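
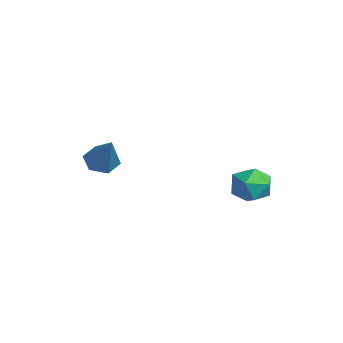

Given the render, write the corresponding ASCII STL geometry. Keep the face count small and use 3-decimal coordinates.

solid 
facet normal -0.259 0.913 -0.315
outer loop
vertex 3.271 2.78 -2.84
vertex 2.377 2.56 -2.744
vertex 2.84 2.935 -2.036
endloop
endfacet
facet normal 0.371 0.928 0.020
outer loop
vertex 3.271 2.78 -2.84
vertex 2.84 2.935 -2.036
vertex 3.699 2.592 -2.042
endloop
endfacet
facet normal 0.814 0.484 -0.322
outer loop
vertex 3.271 2.78 -2.84
vertex 3.699 2.592 -2.042
vertex 3.767 2.004 -2.753
endloop
endfacet
facet normal 0.457 0.195 -0.868
outer loop
vertex 3.271 2.78 -2.84
vertex 3.767 2.004 -2.753
vertex 2.95 1.985 -3.188
endloop
endfacet
facet normal -0.206 0.461 -0.863
outer loop
vertex 3.271 2.78 -2.84
vertex 2.95 1.985 -3.188
vertex 2.377 2.56 -2.744
endloop
endfacet
facet normal 0.276 0.678 0.681
outer loop
vertex 3.699 2.592 -2.042
vertex 2.84 2.935 -2.036
vertex 3.07 2.255 -1.452
endloop
endfacet
facet normal -0.743 0.654 0.140
outer loop
vertex 2.84 2.935 -2.036
vertex 2.377 2.56 -2.744
vertex 2.253 2.236 -1.887
endloop
endfacet
facet normal -0.659 -0.079 -0.748
outer loop
vertex 2.377 2.56 -2.744
vertex 2.95 1.985 -3.188
vertex 2.321 1.648 -2.598
endloop
endfacet
facet normal 0.414 -0.509 -0.755
outer loop
vertex 2.95 1.985 -3.188
vertex 3.767 2.004 -2.753
vertex 3.18 1.305 -2.604
endloop
endfacet
facet normal 0.991 -0.040 0.128
outer loop
vertex 3.767 2.004 -2.753
vertex 3.699 2.592 -2.042
vertex 3.643 1.68 -1.896
endloop
endfacet
facet normal -0.457 -0.195 0.868
outer loop
vertex 2.749 1.46 -1.8
vertex 3.07 2.255 -1.452
vertex 2.253 2.236 -1.887
endloop
endfacet
facet normal -0.814 -0.484 0.322
outer loop
vertex 2.749 1.46 -1.8
vertex 2.253 2.236 -1.887
vertex 2.321 1.648 -2.598
endloop
endfacet
facet normal -0.371 -0.928 -0.020
outer loop
vertex 2.749 1.46 -1.8
vertex 2.321 1.648 -2.598
vertex 3.18 1.305 -2.604
endloop
endfacet
facet normal 0.259 -0.913 0.315
outer loop
vertex 2.749 1.46 -1.8
vertex 3.18 1.305 -2.604
vertex 3.643 1.68 -1.896
endloop
endfacet
facet normal 0.206 -0.461 0.863
outer loop
vertex 2.749 1.46 -1.8
vertex 3.643 1.68 -1.896
vertex 3.07 2.255 -1.452
endloop
endfacet
facet normal -0.414 0.509 0.755
outer loop
vertex 2.253 2.236 -1.887
vertex 3.07 2.255 -1.452
vertex 2.84 2.935 -2.036
endloop
endfacet
facet normal -0.991 0.040 -0.128
outer loop
vertex 2.321 1.648 -2.598
vertex 2.253 2.236 -1.887
vertex 2.377 2.56 -2.744
endloop
endfacet
facet normal -0.276 -0.678 -0.681
outer loop
vertex 3.18 1.305 -2.604
vertex 2.321 1.648 -2.598
vertex 2.95 1.985 -3.188
endloop
endfacet
facet normal 0.743 -0.654 -0.140
outer loop
vertex 3.643 1.68 -1.896
vertex 3.18 1.305 -2.604
vertex 3.767 2.004 -2.753
endloop
endfacet
facet normal 0.659 0.079 0.748
outer loop
vertex 3.07 2.255 -1.452
vertex 3.643 1.68 -1.896
vertex 3.699 2.592 -2.042
endloop
endfacet
facet normal -0.655 -0.055 -0.754
outer loop
vertex -1.536 -2.338 -3.211
vertex -2.112 -2.466 -2.701
vertex -1.932 -1.737 -2.911
endloop
endfacet
facet normal 0.738 0.620 -0.267
outer loop
vertex -1.536 -2.338 -3.211
vertex -1.932 -1.737 -2.911
vertex -0.788 -2.354 -1.179
endloop
endfacet
facet normal -0.655 -0.055 -0.754
outer loop
vertex -1.932 -1.737 -2.911
vertex -2.112 -2.466 -2.701
vertex -2.508 -1.865 -2.401
endloop
endfacet
facet normal 0.056 0.952 0.302
outer loop
vertex -1.932 -1.737 -2.911
vertex -2.508 -1.865 -2.401
vertex -0.788 -2.354 -1.179
endloop
endfacet
facet normal -0.655 -0.055 -0.754
outer loop
vertex -2.508 -1.865 -2.401
vertex -2.112 -2.466 -2.701
vertex -2.688 -2.595 -2.191
endloop
endfacet
facet normal -0.475 0.349 0.808
outer loop
vertex -2.508 -1.865 -2.401
vertex -2.688 -2.595 -2.191
vertex -0.788 -2.354 -1.179
endloop
endfacet
facet normal -0.655 -0.056 -0.754
outer loop
vertex -2.688 -2.595 -2.191
vertex -2.112 -2.466 -2.701
vertex -2.291 -3.196 -2.491
endloop
endfacet
facet normal -0.322 -0.585 0.745
outer loop
vertex -2.688 -2.595 -2.191
vertex -2.291 -3.196 -2.491
vertex -0.788 -2.354 -1.179
endloop
endfacet
facet normal -0.655 -0.056 -0.754
outer loop
vertex -2.291 -3.196 -2.491
vertex -2.112 -2.466 -2.701
vertex -1.715 -3.067 -3.001
endloop
endfacet
facet normal 0.360 -0.916 0.175
outer loop
vertex -2.291 -3.196 -2.491
vertex -1.715 -3.067 -3.001
vertex -0.788 -2.354 -1.179
endloop
endfacet
facet normal -0.655 -0.056 -0.754
outer loop
vertex -1.715 -3.067 -3.001
vertex -2.112 -2.466 -2.701
vertex -1.536 -2.338 -3.211
endloop
endfacet
facet normal 0.890 -0.314 -0.330
outer loop
vertex -1.715 -3.067 -3.001
vertex -1.536 -2.338 -3.211
vertex -0.788 -2.354 -1.179
endloop
endfacet

endsolid


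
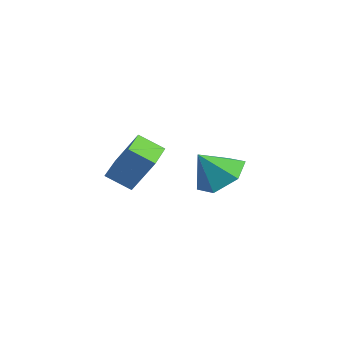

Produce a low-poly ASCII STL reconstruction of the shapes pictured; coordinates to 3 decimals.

solid 
facet normal 0.247 0.544 -0.802
outer loop
vertex 2.267 2.995 -1.509
vertex 1.226 2.989 -1.834
vertex 1.59 3.784 -1.183
endloop
endfacet
facet normal 0.485 0.055 0.873
outer loop
vertex 2.267 2.995 -1.509
vertex 1.59 3.784 -1.183
vertex 0.874 2.211 -0.686
endloop
endfacet
facet normal 0.247 0.544 -0.802
outer loop
vertex 1.59 3.784 -1.183
vertex 1.226 2.989 -1.834
vertex 0.549 3.778 -1.507
endloop
endfacet
facet normal -0.274 0.401 0.874
outer loop
vertex 1.59 3.784 -1.183
vertex 0.549 3.778 -1.507
vertex 0.874 2.211 -0.686
endloop
endfacet
facet normal 0.246 0.544 -0.802
outer loop
vertex 0.549 3.778 -1.507
vertex 1.226 2.989 -1.834
vertex 0.186 2.982 -2.158
endloop
endfacet
facet normal -0.895 0.046 0.443
outer loop
vertex 0.549 3.778 -1.507
vertex 0.186 2.982 -2.158
vertex 0.874 2.211 -0.686
endloop
endfacet
facet normal 0.246 0.543 -0.803
outer loop
vertex 0.186 2.982 -2.158
vertex 1.226 2.989 -1.834
vertex 0.863 2.193 -2.484
endloop
endfacet
facet normal -0.757 -0.654 0.011
outer loop
vertex 0.186 2.982 -2.158
vertex 0.863 2.193 -2.484
vertex 0.874 2.211 -0.686
endloop
endfacet
facet normal 0.246 0.543 -0.803
outer loop
vertex 0.863 2.193 -2.484
vertex 1.226 2.989 -1.834
vertex 1.904 2.2 -2.16
endloop
endfacet
facet normal 0.004 -1.000 0.010
outer loop
vertex 0.863 2.193 -2.484
vertex 1.904 2.2 -2.16
vertex 0.874 2.211 -0.686
endloop
endfacet
facet normal 0.247 0.544 -0.802
outer loop
vertex 1.904 2.2 -2.16
vertex 1.226 2.989 -1.834
vertex 2.267 2.995 -1.509
endloop
endfacet
facet normal 0.624 -0.646 0.441
outer loop
vertex 1.904 2.2 -2.16
vertex 2.267 2.995 -1.509
vertex 0.874 2.211 -0.686
endloop
endfacet
facet normal -0.373 -0.348 -0.860
outer loop
vertex 1.58 -2.047 -0.111
vertex 0.663 -1.07 -0.109
vertex 2.269 -1.399 -0.672
endloop
endfacet
facet normal 0.685 -0.729 -0.001
outer loop
vertex 2.877 -0.83 0.729
vertex 1.58 -2.047 -0.111
vertex 2.269 -1.399 -0.672
endloop
endfacet
facet normal -0.373 -0.349 -0.860
outer loop
vertex 2.269 -1.399 -0.672
vertex 0.663 -1.07 -0.109
vertex 1.352 -0.422 -0.671
endloop
endfacet
facet normal 0.627 0.589 -0.511
outer loop
vertex 1.352 -0.422 -0.671
vertex 2.877 -0.83 0.729
vertex 2.269 -1.399 -0.672
endloop
endfacet
facet normal -0.626 -0.589 0.511
outer loop
vertex 1.58 -2.047 -0.111
vertex 1.271 -0.501 1.292
vertex 0.663 -1.07 -0.109
endloop
endfacet
facet normal 0.685 -0.729 -0.001
outer loop
vertex 2.188 -1.478 1.291
vertex 1.58 -2.047 -0.111
vertex 2.877 -0.83 0.729
endloop
endfacet
facet normal -0.627 -0.589 0.511
outer loop
vertex 2.188 -1.478 1.291
vertex 1.271 -0.501 1.292
vertex 1.58 -2.047 -0.111
endloop
endfacet
facet normal -0.685 0.729 0.001
outer loop
vertex 0.663 -1.07 -0.109
vertex 1.271 -0.501 1.292
vertex 1.352 -0.422 -0.671
endloop
endfacet
facet normal 0.626 0.589 -0.511
outer loop
vertex 1.96 0.147 0.731
vertex 2.877 -0.83 0.729
vertex 1.352 -0.422 -0.671
endloop
endfacet
facet normal -0.685 0.729 0.001
outer loop
vertex 1.352 -0.422 -0.671
vertex 1.271 -0.501 1.292
vertex 1.96 0.147 0.731
endloop
endfacet
facet normal 0.373 0.349 0.860
outer loop
vertex 1.96 0.147 0.731
vertex 2.188 -1.478 1.291
vertex 2.877 -0.83 0.729
endloop
endfacet
facet normal 0.372 0.349 0.860
outer loop
vertex 1.271 -0.501 1.292
vertex 2.188 -1.478 1.291
vertex 1.96 0.147 0.731
endloop
endfacet

endsolid


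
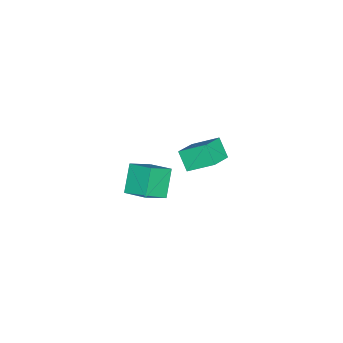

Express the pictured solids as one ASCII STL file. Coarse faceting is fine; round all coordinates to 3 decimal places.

solid 
facet normal -0.678 -0.097 0.728
outer loop
vertex -0.806 -3.93 -2.465
vertex -0.308 -2.306 -1.785
vertex -2.123 -3.062 -3.576
endloop
endfacet
facet normal -0.272 -0.888 -0.371
outer loop
vertex -0.672 -2.854 -5.135
vertex -0.806 -3.93 -2.465
vertex -2.123 -3.062 -3.576
endloop
endfacet
facet normal -0.678 -0.097 0.728
outer loop
vertex -2.123 -3.062 -3.576
vertex -0.308 -2.306 -1.785
vertex -1.626 -1.437 -2.896
endloop
endfacet
facet normal -0.683 0.450 -0.576
outer loop
vertex -1.626 -1.437 -2.896
vertex -0.672 -2.854 -5.135
vertex -2.123 -3.062 -3.576
endloop
endfacet
facet normal 0.683 -0.450 0.575
outer loop
vertex -0.806 -3.93 -2.465
vertex 1.143 -2.098 -3.344
vertex -0.308 -2.306 -1.785
endloop
endfacet
facet normal -0.272 -0.888 -0.371
outer loop
vertex 0.646 -3.723 -4.024
vertex -0.806 -3.93 -2.465
vertex -0.672 -2.854 -5.135
endloop
endfacet
facet normal 0.683 -0.450 0.576
outer loop
vertex 0.646 -3.723 -4.024
vertex 1.143 -2.098 -3.344
vertex -0.806 -3.93 -2.465
endloop
endfacet
facet normal 0.272 0.888 0.372
outer loop
vertex -0.308 -2.306 -1.785
vertex 1.143 -2.098 -3.344
vertex -1.626 -1.437 -2.896
endloop
endfacet
facet normal -0.682 0.450 -0.576
outer loop
vertex -0.174 -1.23 -4.455
vertex -0.672 -2.854 -5.135
vertex -1.626 -1.437 -2.896
endloop
endfacet
facet normal 0.272 0.888 0.371
outer loop
vertex -1.626 -1.437 -2.896
vertex 1.143 -2.098 -3.344
vertex -0.174 -1.23 -4.455
endloop
endfacet
facet normal 0.678 0.097 -0.729
outer loop
vertex -0.174 -1.23 -4.455
vertex 0.646 -3.723 -4.024
vertex -0.672 -2.854 -5.135
endloop
endfacet
facet normal 0.678 0.097 -0.728
outer loop
vertex 1.143 -2.098 -3.344
vertex 0.646 -3.723 -4.024
vertex -0.174 -1.23 -4.455
endloop
endfacet
facet normal -0.435 -0.540 0.721
outer loop
vertex 2.226 2.203 5.038
vertex 0.707 2.478 4.328
vertex 2.443 0.559 3.937
endloop
endfacet
facet normal 0.894 -0.162 0.418
outer loop
vertex 3.073 1.342 2.892
vertex 2.226 2.203 5.038
vertex 2.443 0.559 3.937
endloop
endfacet
facet normal -0.434 -0.540 0.721
outer loop
vertex 2.443 0.559 3.937
vertex 0.707 2.478 4.328
vertex 0.923 0.834 3.227
endloop
endfacet
facet normal 0.109 -0.826 -0.553
outer loop
vertex 0.923 0.834 3.227
vertex 3.073 1.342 2.892
vertex 2.443 0.559 3.937
endloop
endfacet
facet normal -0.109 0.826 0.553
outer loop
vertex 2.226 2.203 5.038
vertex 1.337 3.261 3.283
vertex 0.707 2.478 4.328
endloop
endfacet
facet normal 0.894 -0.162 0.418
outer loop
vertex 2.857 2.986 3.993
vertex 2.226 2.203 5.038
vertex 3.073 1.342 2.892
endloop
endfacet
facet normal -0.109 0.826 0.553
outer loop
vertex 2.857 2.986 3.993
vertex 1.337 3.261 3.283
vertex 2.226 2.203 5.038
endloop
endfacet
facet normal -0.894 0.162 -0.418
outer loop
vertex 0.707 2.478 4.328
vertex 1.337 3.261 3.283
vertex 0.923 0.834 3.227
endloop
endfacet
facet normal 0.109 -0.826 -0.553
outer loop
vertex 1.554 1.617 2.182
vertex 3.073 1.342 2.892
vertex 0.923 0.834 3.227
endloop
endfacet
facet normal -0.894 0.162 -0.418
outer loop
vertex 0.923 0.834 3.227
vertex 1.337 3.261 3.283
vertex 1.554 1.617 2.182
endloop
endfacet
facet normal 0.435 0.540 -0.721
outer loop
vertex 1.554 1.617 2.182
vertex 2.857 2.986 3.993
vertex 3.073 1.342 2.892
endloop
endfacet
facet normal 0.434 0.540 -0.721
outer loop
vertex 1.337 3.261 3.283
vertex 2.857 2.986 3.993
vertex 1.554 1.617 2.182
endloop
endfacet

endsolid


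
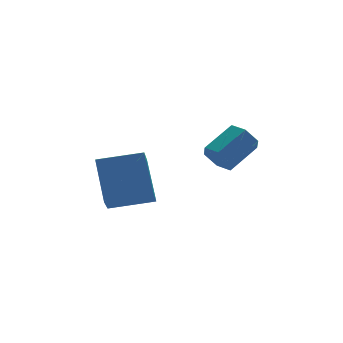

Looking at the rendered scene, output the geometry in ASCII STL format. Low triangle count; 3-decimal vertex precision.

solid 
facet normal -0.949 0.267 -0.167
outer loop
vertex -2.34 -1.415 0.952
vertex -2.227 -0.032 2.515
vertex -1.878 -0.371 -0.006
endloop
endfacet
facet normal -0.055 -0.662 -0.748
outer loop
vertex -0.113 -0.868 0.305
vertex -2.34 -1.415 0.952
vertex -1.878 -0.371 -0.006
endloop
endfacet
facet normal -0.949 0.267 -0.167
outer loop
vertex -1.878 -0.371 -0.006
vertex -2.227 -0.032 2.515
vertex -1.765 1.012 1.557
endloop
endfacet
facet normal 0.310 0.701 -0.642
outer loop
vertex -1.765 1.012 1.557
vertex -0.113 -0.868 0.305
vertex -1.878 -0.371 -0.006
endloop
endfacet
facet normal -0.310 -0.701 0.642
outer loop
vertex -2.34 -1.415 0.952
vertex -0.462 -0.529 2.826
vertex -2.227 -0.032 2.515
endloop
endfacet
facet normal -0.055 -0.662 -0.748
outer loop
vertex -0.575 -1.912 1.263
vertex -2.34 -1.415 0.952
vertex -0.113 -0.868 0.305
endloop
endfacet
facet normal -0.310 -0.701 0.642
outer loop
vertex -0.575 -1.912 1.263
vertex -0.462 -0.529 2.826
vertex -2.34 -1.415 0.952
endloop
endfacet
facet normal 0.055 0.662 0.748
outer loop
vertex -2.227 -0.032 2.515
vertex -0.462 -0.529 2.826
vertex -1.765 1.012 1.557
endloop
endfacet
facet normal 0.310 0.701 -0.642
outer loop
vertex 0.0 0.515 1.868
vertex -0.113 -0.868 0.305
vertex -1.765 1.012 1.557
endloop
endfacet
facet normal 0.055 0.662 0.748
outer loop
vertex -1.765 1.012 1.557
vertex -0.462 -0.529 2.826
vertex 0.0 0.515 1.868
endloop
endfacet
facet normal 0.949 -0.267 0.167
outer loop
vertex 0.0 0.515 1.868
vertex -0.575 -1.912 1.263
vertex -0.113 -0.868 0.305
endloop
endfacet
facet normal 0.949 -0.267 0.167
outer loop
vertex -0.462 -0.529 2.826
vertex -0.575 -1.912 1.263
vertex 0.0 0.515 1.868
endloop
endfacet
facet normal -0.815 -0.344 -0.467
outer loop
vertex 2.706 -1.314 1.693
vertex 2.278 -1.065 2.257
vertex 2.425 -0.619 1.672
endloop
endfacet
facet normal 0.442 0.152 -0.884
outer loop
vertex 2.706 -1.314 1.693
vertex 2.425 -0.619 1.672
vertex 4.01 -0.764 2.44
endloop
endfacet
facet normal 0.442 0.151 -0.884
outer loop
vertex 4.01 -0.764 2.44
vertex 2.425 -0.619 1.672
vertex 3.729 -0.069 2.418
endloop
endfacet
facet normal 0.815 0.344 0.467
outer loop
vertex 4.01 -0.764 2.44
vertex 3.729 -0.069 2.418
vertex 3.582 -0.515 3.003
endloop
endfacet
facet normal -0.815 -0.344 -0.467
outer loop
vertex 2.425 -0.619 1.672
vertex 2.278 -1.065 2.257
vertex 1.997 -0.37 2.235
endloop
endfacet
facet normal -0.103 0.878 -0.467
outer loop
vertex 2.425 -0.619 1.672
vertex 1.997 -0.37 2.235
vertex 3.729 -0.069 2.418
endloop
endfacet
facet normal -0.103 0.879 -0.466
outer loop
vertex 3.729 -0.069 2.418
vertex 1.997 -0.37 2.235
vertex 3.301 0.18 2.982
endloop
endfacet
facet normal 0.815 0.344 0.467
outer loop
vertex 3.729 -0.069 2.418
vertex 3.301 0.18 2.982
vertex 3.582 -0.515 3.003
endloop
endfacet
facet normal -0.815 -0.344 -0.467
outer loop
vertex 1.997 -0.37 2.235
vertex 2.278 -1.065 2.257
vertex 1.85 -0.816 2.82
endloop
endfacet
facet normal -0.546 0.727 0.417
outer loop
vertex 1.997 -0.37 2.235
vertex 1.85 -0.816 2.82
vertex 3.301 0.18 2.982
endloop
endfacet
facet normal -0.546 0.727 0.417
outer loop
vertex 3.301 0.18 2.982
vertex 1.85 -0.816 2.82
vertex 3.154 -0.266 3.567
endloop
endfacet
facet normal 0.815 0.344 0.467
outer loop
vertex 3.301 0.18 2.982
vertex 3.154 -0.266 3.567
vertex 3.582 -0.515 3.003
endloop
endfacet
facet normal -0.815 -0.344 -0.467
outer loop
vertex 1.85 -0.816 2.82
vertex 2.278 -1.065 2.257
vertex 2.131 -1.511 2.842
endloop
endfacet
facet normal -0.443 -0.151 0.884
outer loop
vertex 1.85 -0.816 2.82
vertex 2.131 -1.511 2.842
vertex 3.154 -0.266 3.567
endloop
endfacet
facet normal -0.442 -0.152 0.884
outer loop
vertex 3.154 -0.266 3.567
vertex 2.131 -1.511 2.842
vertex 3.435 -0.961 3.588
endloop
endfacet
facet normal 0.815 0.344 0.467
outer loop
vertex 3.154 -0.266 3.567
vertex 3.435 -0.961 3.588
vertex 3.582 -0.515 3.003
endloop
endfacet
facet normal -0.815 -0.344 -0.467
outer loop
vertex 2.131 -1.511 2.842
vertex 2.278 -1.065 2.257
vertex 2.559 -1.76 2.278
endloop
endfacet
facet normal 0.104 -0.878 0.466
outer loop
vertex 2.131 -1.511 2.842
vertex 2.559 -1.76 2.278
vertex 3.435 -0.961 3.588
endloop
endfacet
facet normal 0.103 -0.878 0.467
outer loop
vertex 3.435 -0.961 3.588
vertex 2.559 -1.76 2.278
vertex 3.863 -1.21 3.025
endloop
endfacet
facet normal 0.815 0.344 0.467
outer loop
vertex 3.435 -0.961 3.588
vertex 3.863 -1.21 3.025
vertex 3.582 -0.515 3.003
endloop
endfacet
facet normal -0.815 -0.344 -0.467
outer loop
vertex 2.559 -1.76 2.278
vertex 2.278 -1.065 2.257
vertex 2.706 -1.314 1.693
endloop
endfacet
facet normal 0.546 -0.727 -0.417
outer loop
vertex 2.559 -1.76 2.278
vertex 2.706 -1.314 1.693
vertex 3.863 -1.21 3.025
endloop
endfacet
facet normal 0.546 -0.727 -0.417
outer loop
vertex 3.863 -1.21 3.025
vertex 2.706 -1.314 1.693
vertex 4.01 -0.764 2.44
endloop
endfacet
facet normal 0.815 0.344 0.467
outer loop
vertex 3.863 -1.21 3.025
vertex 4.01 -0.764 2.44
vertex 3.582 -0.515 3.003
endloop
endfacet

endsolid


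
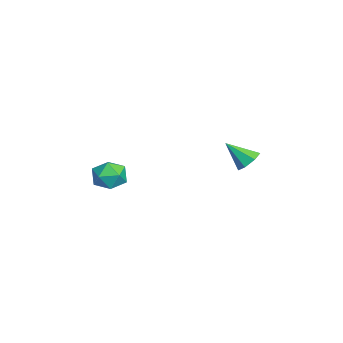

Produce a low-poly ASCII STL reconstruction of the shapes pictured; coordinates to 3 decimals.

solid 
facet normal 0.221 0.694 -0.685
outer loop
vertex 2.252 3.985 0.449
vertex 1.577 3.748 -0.009
vertex 1.622 4.337 0.602
endloop
endfacet
facet normal 0.345 0.221 0.912
outer loop
vertex 2.252 3.985 0.449
vertex 1.622 4.337 0.602
vertex 1.183 2.512 1.209
endloop
endfacet
facet normal 0.222 0.694 -0.685
outer loop
vertex 1.622 4.337 0.602
vertex 1.577 3.748 -0.009
vertex 0.958 4.245 0.294
endloop
endfacet
facet normal -0.432 0.377 0.819
outer loop
vertex 1.622 4.337 0.602
vertex 0.958 4.245 0.294
vertex 1.183 2.512 1.209
endloop
endfacet
facet normal 0.222 0.694 -0.685
outer loop
vertex 0.958 4.245 0.294
vertex 1.577 3.748 -0.009
vertex 0.76 3.779 -0.242
endloop
endfacet
facet normal -0.949 0.042 0.314
outer loop
vertex 0.958 4.245 0.294
vertex 0.76 3.779 -0.242
vertex 1.183 2.512 1.209
endloop
endfacet
facet normal 0.222 0.694 -0.685
outer loop
vertex 0.76 3.779 -0.242
vertex 1.577 3.748 -0.009
vertex 1.177 3.29 -0.603
endloop
endfacet
facet normal -0.817 -0.531 -0.225
outer loop
vertex 0.76 3.779 -0.242
vertex 1.177 3.29 -0.603
vertex 1.183 2.512 1.209
endloop
endfacet
facet normal 0.221 0.695 -0.684
outer loop
vertex 1.177 3.29 -0.603
vertex 1.577 3.748 -0.009
vertex 1.896 3.146 -0.517
endloop
endfacet
facet normal -0.136 -0.911 -0.391
outer loop
vertex 1.177 3.29 -0.603
vertex 1.896 3.146 -0.517
vertex 1.183 2.512 1.209
endloop
endfacet
facet normal 0.221 0.695 -0.684
outer loop
vertex 1.896 3.146 -0.517
vertex 1.577 3.748 -0.009
vertex 2.374 3.455 -0.049
endloop
endfacet
facet normal 0.581 -0.812 -0.058
outer loop
vertex 1.896 3.146 -0.517
vertex 2.374 3.455 -0.049
vertex 1.183 2.512 1.209
endloop
endfacet
facet normal 0.221 0.694 -0.685
outer loop
vertex 2.374 3.455 -0.049
vertex 1.577 3.748 -0.009
vertex 2.252 3.985 0.449
endloop
endfacet
facet normal 0.795 -0.308 0.522
outer loop
vertex 2.374 3.455 -0.049
vertex 2.252 3.985 0.449
vertex 1.183 2.512 1.209
endloop
endfacet
facet normal 0.342 0.914 0.218
outer loop
vertex 1.62 -2.813 -1.359
vertex 1.171 -2.883 -0.364
vertex 2.196 -3.227 -0.527
endloop
endfacet
facet normal 0.774 0.585 -0.245
outer loop
vertex 1.62 -2.813 -1.359
vertex 2.196 -3.227 -0.527
vertex 2.242 -3.7 -1.512
endloop
endfacet
facet normal 0.389 0.415 -0.822
outer loop
vertex 1.62 -2.813 -1.359
vertex 2.242 -3.7 -1.512
vertex 1.245 -3.648 -1.958
endloop
endfacet
facet normal -0.279 0.639 -0.716
outer loop
vertex 1.62 -2.813 -1.359
vertex 1.245 -3.648 -1.958
vertex 0.583 -3.143 -1.249
endloop
endfacet
facet normal -0.309 0.948 -0.073
outer loop
vertex 1.62 -2.813 -1.359
vertex 0.583 -3.143 -1.249
vertex 1.171 -2.883 -0.364
endloop
endfacet
facet normal 0.998 -0.022 0.057
outer loop
vertex 2.242 -3.7 -1.512
vertex 2.196 -3.227 -0.527
vertex 2.177 -4.317 -0.611
endloop
endfacet
facet normal 0.300 0.511 0.805
outer loop
vertex 2.196 -3.227 -0.527
vertex 1.171 -2.883 -0.364
vertex 1.515 -3.812 0.098
endloop
endfacet
facet normal -0.753 0.567 0.334
outer loop
vertex 1.171 -2.883 -0.364
vertex 0.583 -3.143 -1.249
vertex 0.518 -3.76 -0.348
endloop
endfacet
facet normal -0.705 0.067 -0.706
outer loop
vertex 0.583 -3.143 -1.249
vertex 1.245 -3.648 -1.958
vertex 0.564 -4.233 -1.333
endloop
endfacet
facet normal 0.377 -0.297 -0.877
outer loop
vertex 1.245 -3.648 -1.958
vertex 2.242 -3.7 -1.512
vertex 1.589 -4.577 -1.496
endloop
endfacet
facet normal 0.279 -0.639 0.716
outer loop
vertex 1.14 -4.647 -0.501
vertex 2.177 -4.317 -0.611
vertex 1.515 -3.812 0.098
endloop
endfacet
facet normal -0.389 -0.415 0.822
outer loop
vertex 1.14 -4.647 -0.501
vertex 1.515 -3.812 0.098
vertex 0.518 -3.76 -0.348
endloop
endfacet
facet normal -0.774 -0.585 0.245
outer loop
vertex 1.14 -4.647 -0.501
vertex 0.518 -3.76 -0.348
vertex 0.564 -4.233 -1.333
endloop
endfacet
facet normal -0.342 -0.914 -0.218
outer loop
vertex 1.14 -4.647 -0.501
vertex 0.564 -4.233 -1.333
vertex 1.589 -4.577 -1.496
endloop
endfacet
facet normal 0.309 -0.948 0.073
outer loop
vertex 1.14 -4.647 -0.501
vertex 1.589 -4.577 -1.496
vertex 2.177 -4.317 -0.611
endloop
endfacet
facet normal 0.705 -0.067 0.706
outer loop
vertex 1.515 -3.812 0.098
vertex 2.177 -4.317 -0.611
vertex 2.196 -3.227 -0.527
endloop
endfacet
facet normal -0.377 0.297 0.877
outer loop
vertex 0.518 -3.76 -0.348
vertex 1.515 -3.812 0.098
vertex 1.171 -2.883 -0.364
endloop
endfacet
facet normal -0.998 0.022 -0.057
outer loop
vertex 0.564 -4.233 -1.333
vertex 0.518 -3.76 -0.348
vertex 0.583 -3.143 -1.249
endloop
endfacet
facet normal -0.300 -0.511 -0.805
outer loop
vertex 1.589 -4.577 -1.496
vertex 0.564 -4.233 -1.333
vertex 1.245 -3.648 -1.958
endloop
endfacet
facet normal 0.753 -0.567 -0.334
outer loop
vertex 2.177 -4.317 -0.611
vertex 1.589 -4.577 -1.496
vertex 2.242 -3.7 -1.512
endloop
endfacet

endsolid


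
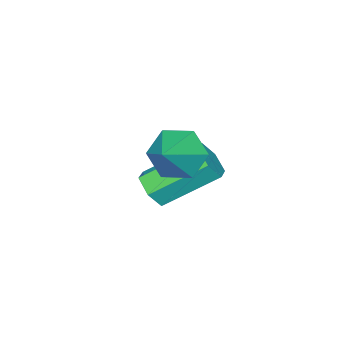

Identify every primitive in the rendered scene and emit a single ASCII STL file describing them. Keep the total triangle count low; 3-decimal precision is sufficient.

solid 
facet normal -0.794 -0.279 -0.540
outer loop
vertex 0.894 1.217 1.581
vertex 0.41 1.332 2.233
vertex 0.548 1.949 1.712
endloop
endfacet
facet normal 0.780 0.447 -0.439
outer loop
vertex 0.894 1.217 1.581
vertex 0.548 1.949 1.712
vertex 1.37 1.668 2.887
endloop
endfacet
facet normal -0.794 -0.279 -0.541
outer loop
vertex 0.548 1.949 1.712
vertex 0.41 1.332 2.233
vertex 0.064 2.064 2.363
endloop
endfacet
facet normal 0.277 0.960 0.036
outer loop
vertex 0.548 1.949 1.712
vertex 0.064 2.064 2.363
vertex 1.37 1.668 2.887
endloop
endfacet
facet normal -0.794 -0.279 -0.540
outer loop
vertex 0.064 2.064 2.363
vertex 0.41 1.332 2.233
vertex -0.074 1.447 2.885
endloop
endfacet
facet normal -0.101 0.656 0.748
outer loop
vertex 0.064 2.064 2.363
vertex -0.074 1.447 2.885
vertex 1.37 1.668 2.887
endloop
endfacet
facet normal -0.794 -0.277 -0.541
outer loop
vertex -0.074 1.447 2.885
vertex 0.41 1.332 2.233
vertex 0.271 0.714 2.754
endloop
endfacet
facet normal 0.024 -0.165 0.986
outer loop
vertex -0.074 1.447 2.885
vertex 0.271 0.714 2.754
vertex 1.37 1.668 2.887
endloop
endfacet
facet normal -0.794 -0.277 -0.541
outer loop
vertex 0.271 0.714 2.754
vertex 0.41 1.332 2.233
vertex 0.755 0.6 2.102
endloop
endfacet
facet normal 0.528 -0.679 0.510
outer loop
vertex 0.271 0.714 2.754
vertex 0.755 0.6 2.102
vertex 1.37 1.668 2.887
endloop
endfacet
facet normal -0.794 -0.278 -0.541
outer loop
vertex 0.755 0.6 2.102
vertex 0.41 1.332 2.233
vertex 0.894 1.217 1.581
endloop
endfacet
facet normal 0.906 -0.374 -0.201
outer loop
vertex 0.755 0.6 2.102
vertex 0.894 1.217 1.581
vertex 1.37 1.668 2.887
endloop
endfacet
facet normal 0.579 -0.583 -0.570
outer loop
vertex -0.645 -0.943 -0.385
vertex -0.955 -0.74 -0.907
vertex -0.436 -0.427 -0.7
endloop
endfacet
facet normal 0.747 0.099 0.657
outer loop
vertex -0.645 -0.943 -0.385
vertex -0.436 -0.427 -0.7
vertex -1.756 0.176 0.709
endloop
endfacet
facet normal 0.747 0.099 0.657
outer loop
vertex -1.756 0.176 0.709
vertex -0.436 -0.427 -0.7
vertex -1.547 0.692 0.394
endloop
endfacet
facet normal -0.579 0.583 0.570
outer loop
vertex -1.756 0.176 0.709
vertex -1.547 0.692 0.394
vertex -2.065 0.38 0.187
endloop
endfacet
facet normal 0.579 -0.584 -0.569
outer loop
vertex -0.436 -0.427 -0.7
vertex -0.955 -0.74 -0.907
vertex -0.745 -0.224 -1.223
endloop
endfacet
facet normal 0.657 0.748 -0.098
outer loop
vertex -0.436 -0.427 -0.7
vertex -0.745 -0.224 -1.223
vertex -1.547 0.692 0.394
endloop
endfacet
facet normal 0.657 0.747 -0.097
outer loop
vertex -1.547 0.692 0.394
vertex -0.745 -0.224 -1.223
vertex -1.856 0.896 -0.128
endloop
endfacet
facet normal -0.579 0.583 0.570
outer loop
vertex -1.547 0.692 0.394
vertex -1.856 0.896 -0.128
vertex -2.065 0.38 0.187
endloop
endfacet
facet normal 0.578 -0.584 -0.570
outer loop
vertex -0.745 -0.224 -1.223
vertex -0.955 -0.74 -0.907
vertex -1.264 -0.536 -1.429
endloop
endfacet
facet normal -0.090 0.649 -0.755
outer loop
vertex -0.745 -0.224 -1.223
vertex -1.264 -0.536 -1.429
vertex -1.856 0.896 -0.128
endloop
endfacet
facet normal -0.090 0.649 -0.755
outer loop
vertex -1.856 0.896 -0.128
vertex -1.264 -0.536 -1.429
vertex -2.375 0.583 -0.335
endloop
endfacet
facet normal -0.579 0.583 0.570
outer loop
vertex -1.856 0.896 -0.128
vertex -2.375 0.583 -0.335
vertex -2.065 0.38 0.187
endloop
endfacet
facet normal 0.579 -0.583 -0.570
outer loop
vertex -1.264 -0.536 -1.429
vertex -0.955 -0.74 -0.907
vertex -1.473 -1.052 -1.114
endloop
endfacet
facet normal -0.747 -0.099 -0.657
outer loop
vertex -1.264 -0.536 -1.429
vertex -1.473 -1.052 -1.114
vertex -2.375 0.583 -0.335
endloop
endfacet
facet normal -0.747 -0.099 -0.657
outer loop
vertex -2.375 0.583 -0.335
vertex -1.473 -1.052 -1.114
vertex -2.584 0.067 -0.02
endloop
endfacet
facet normal -0.579 0.583 0.570
outer loop
vertex -2.375 0.583 -0.335
vertex -2.584 0.067 -0.02
vertex -2.065 0.38 0.187
endloop
endfacet
facet normal 0.579 -0.583 -0.570
outer loop
vertex -1.473 -1.052 -1.114
vertex -0.955 -0.74 -0.907
vertex -1.164 -1.256 -0.592
endloop
endfacet
facet normal -0.657 -0.747 0.097
outer loop
vertex -1.473 -1.052 -1.114
vertex -1.164 -1.256 -0.592
vertex -2.584 0.067 -0.02
endloop
endfacet
facet normal -0.657 -0.748 0.098
outer loop
vertex -2.584 0.067 -0.02
vertex -1.164 -1.256 -0.592
vertex -2.275 -0.136 0.503
endloop
endfacet
facet normal -0.579 0.584 0.569
outer loop
vertex -2.584 0.067 -0.02
vertex -2.275 -0.136 0.503
vertex -2.065 0.38 0.187
endloop
endfacet
facet normal 0.579 -0.583 -0.570
outer loop
vertex -1.164 -1.256 -0.592
vertex -0.955 -0.74 -0.907
vertex -0.645 -0.943 -0.385
endloop
endfacet
facet normal 0.090 -0.649 0.755
outer loop
vertex -1.164 -1.256 -0.592
vertex -0.645 -0.943 -0.385
vertex -2.275 -0.136 0.503
endloop
endfacet
facet normal 0.090 -0.649 0.755
outer loop
vertex -2.275 -0.136 0.503
vertex -0.645 -0.943 -0.385
vertex -1.756 0.176 0.709
endloop
endfacet
facet normal -0.578 0.584 0.570
outer loop
vertex -2.275 -0.136 0.503
vertex -1.756 0.176 0.709
vertex -2.065 0.38 0.187
endloop
endfacet

endsolid


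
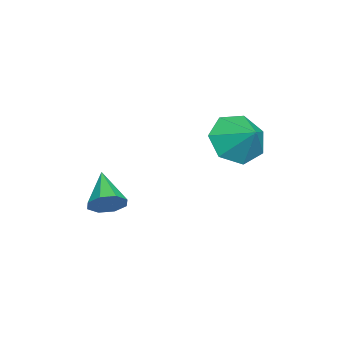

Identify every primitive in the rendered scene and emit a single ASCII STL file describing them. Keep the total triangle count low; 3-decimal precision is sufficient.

solid 
facet normal -0.575 -0.584 -0.573
outer loop
vertex -3.216 1.018 2.399
vertex -4.067 1.449 2.814
vertex -3.533 1.748 1.974
endloop
endfacet
facet normal 0.936 0.296 -0.189
outer loop
vertex -3.216 1.018 2.399
vertex -3.533 1.748 1.974
vertex -3.353 2.171 3.526
endloop
endfacet
facet normal -0.576 -0.583 -0.573
outer loop
vertex -3.533 1.748 1.974
vertex -4.067 1.449 2.814
vertex -4.251 2.253 2.182
endloop
endfacet
facet normal 0.496 0.821 -0.281
outer loop
vertex -3.533 1.748 1.974
vertex -4.251 2.253 2.182
vertex -3.353 2.171 3.526
endloop
endfacet
facet normal -0.575 -0.583 -0.574
outer loop
vertex -4.251 2.253 2.182
vertex -4.067 1.449 2.814
vertex -4.831 2.152 2.866
endloop
endfacet
facet normal -0.057 0.994 0.099
outer loop
vertex -4.251 2.253 2.182
vertex -4.831 2.152 2.866
vertex -3.353 2.171 3.526
endloop
endfacet
facet normal -0.576 -0.583 -0.573
outer loop
vertex -4.831 2.152 2.866
vertex -4.067 1.449 2.814
vertex -4.835 1.521 3.512
endloop
endfacet
facet normal -0.305 0.682 0.664
outer loop
vertex -4.831 2.152 2.866
vertex -4.835 1.521 3.512
vertex -3.353 2.171 3.526
endloop
endfacet
facet normal -0.576 -0.583 -0.573
outer loop
vertex -4.835 1.521 3.512
vertex -4.067 1.449 2.814
vertex -4.261 0.836 3.632
endloop
endfacet
facet normal -0.063 0.121 0.991
outer loop
vertex -4.835 1.521 3.512
vertex -4.261 0.836 3.632
vertex -3.353 2.171 3.526
endloop
endfacet
facet normal -0.575 -0.583 -0.574
outer loop
vertex -4.261 0.836 3.632
vertex -4.067 1.449 2.814
vertex -3.54 0.612 3.137
endloop
endfacet
facet normal 0.488 -0.266 0.831
outer loop
vertex -4.261 0.836 3.632
vertex -3.54 0.612 3.137
vertex -3.353 2.171 3.526
endloop
endfacet
facet normal -0.575 -0.583 -0.573
outer loop
vertex -3.54 0.612 3.137
vertex -4.067 1.449 2.814
vertex -3.216 1.018 2.399
endloop
endfacet
facet normal 0.933 -0.188 0.306
outer loop
vertex -3.54 0.612 3.137
vertex -3.216 1.018 2.399
vertex -3.353 2.171 3.526
endloop
endfacet
facet normal 0.781 0.315 -0.539
outer loop
vertex -2.325 -2.067 0.758
vertex -2.551 -2.421 0.223
vertex -2.645 -1.79 0.456
endloop
endfacet
facet normal -0.205 0.604 0.771
outer loop
vertex -2.325 -2.067 0.758
vertex -2.645 -1.79 0.456
vertex -3.729 -2.899 1.037
endloop
endfacet
facet normal 0.780 0.316 -0.540
outer loop
vertex -2.645 -1.79 0.456
vertex -2.551 -2.421 0.223
vertex -2.911 -1.882 0.018
endloop
endfacet
facet normal -0.633 0.739 0.229
outer loop
vertex -2.645 -1.79 0.456
vertex -2.911 -1.882 0.018
vertex -3.729 -2.899 1.037
endloop
endfacet
facet normal 0.781 0.317 -0.539
outer loop
vertex -2.911 -1.882 0.018
vertex -2.551 -2.421 0.223
vertex -2.965 -2.29 -0.3
endloop
endfacet
facet normal -0.869 0.371 -0.328
outer loop
vertex -2.911 -1.882 0.018
vertex -2.965 -2.29 -0.3
vertex -3.729 -2.899 1.037
endloop
endfacet
facet normal 0.781 0.316 -0.539
outer loop
vertex -2.965 -2.29 -0.3
vertex -2.551 -2.421 0.223
vertex -2.777 -2.775 -0.312
endloop
endfacet
facet normal -0.771 -0.285 -0.570
outer loop
vertex -2.965 -2.29 -0.3
vertex -2.777 -2.775 -0.312
vertex -3.729 -2.899 1.037
endloop
endfacet
facet normal 0.780 0.317 -0.539
outer loop
vertex -2.777 -2.775 -0.312
vertex -2.551 -2.421 0.223
vertex -2.456 -3.053 -0.011
endloop
endfacet
facet normal -0.397 -0.845 -0.358
outer loop
vertex -2.777 -2.775 -0.312
vertex -2.456 -3.053 -0.011
vertex -3.729 -2.899 1.037
endloop
endfacet
facet normal 0.781 0.317 -0.539
outer loop
vertex -2.456 -3.053 -0.011
vertex -2.551 -2.421 0.223
vertex -2.191 -2.961 0.427
endloop
endfacet
facet normal 0.034 -0.982 0.186
outer loop
vertex -2.456 -3.053 -0.011
vertex -2.191 -2.961 0.427
vertex -3.729 -2.899 1.037
endloop
endfacet
facet normal 0.780 0.316 -0.540
outer loop
vertex -2.191 -2.961 0.427
vertex -2.551 -2.421 0.223
vertex -2.136 -2.552 0.746
endloop
endfacet
facet normal 0.269 -0.615 0.741
outer loop
vertex -2.191 -2.961 0.427
vertex -2.136 -2.552 0.746
vertex -3.729 -2.899 1.037
endloop
endfacet
facet normal 0.780 0.317 -0.539
outer loop
vertex -2.136 -2.552 0.746
vertex -2.551 -2.421 0.223
vertex -2.325 -2.067 0.758
endloop
endfacet
facet normal 0.171 0.042 0.984
outer loop
vertex -2.136 -2.552 0.746
vertex -2.325 -2.067 0.758
vertex -3.729 -2.899 1.037
endloop
endfacet

endsolid


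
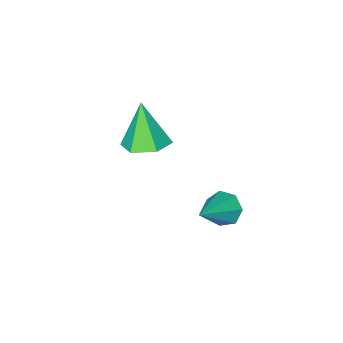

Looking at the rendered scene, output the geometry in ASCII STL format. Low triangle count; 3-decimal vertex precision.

solid 
facet normal -0.797 -0.253 -0.549
outer loop
vertex -2.049 0.67 1.81
vertex -2.364 0.476 2.357
vertex -2.359 1.073 2.074
endloop
endfacet
facet normal 0.518 0.710 -0.476
outer loop
vertex -2.049 0.67 1.81
vertex -2.359 1.073 2.074
vertex -1.016 0.904 3.283
endloop
endfacet
facet normal -0.798 -0.253 -0.547
outer loop
vertex -2.359 1.073 2.074
vertex -2.364 0.476 2.357
vertex -2.672 1.026 2.552
endloop
endfacet
facet normal 0.023 0.993 0.113
outer loop
vertex -2.359 1.073 2.074
vertex -2.672 1.026 2.552
vertex -1.016 0.904 3.283
endloop
endfacet
facet normal -0.798 -0.252 -0.548
outer loop
vertex -2.672 1.026 2.552
vertex -2.364 0.476 2.357
vertex -2.753 0.566 2.882
endloop
endfacet
facet normal -0.289 0.591 0.753
outer loop
vertex -2.672 1.026 2.552
vertex -2.753 0.566 2.882
vertex -1.016 0.904 3.283
endloop
endfacet
facet normal -0.798 -0.253 -0.548
outer loop
vertex -2.753 0.566 2.882
vertex -2.364 0.476 2.357
vertex -2.541 0.038 2.817
endloop
endfacet
facet normal -0.185 -0.193 0.964
outer loop
vertex -2.753 0.566 2.882
vertex -2.541 0.038 2.817
vertex -1.016 0.904 3.283
endloop
endfacet
facet normal -0.797 -0.254 -0.548
outer loop
vertex -2.541 0.038 2.817
vertex -2.364 0.476 2.357
vertex -2.195 -0.16 2.406
endloop
endfacet
facet normal 0.257 -0.768 0.586
outer loop
vertex -2.541 0.038 2.817
vertex -2.195 -0.16 2.406
vertex -1.016 0.904 3.283
endloop
endfacet
facet normal -0.797 -0.254 -0.548
outer loop
vertex -2.195 -0.16 2.406
vertex -2.364 0.476 2.357
vertex -1.976 0.121 1.957
endloop
endfacet
facet normal 0.705 -0.703 -0.096
outer loop
vertex -2.195 -0.16 2.406
vertex -1.976 0.121 1.957
vertex -1.016 0.904 3.283
endloop
endfacet
facet normal -0.797 -0.253 -0.549
outer loop
vertex -1.976 0.121 1.957
vertex -2.364 0.476 2.357
vertex -2.049 0.67 1.81
endloop
endfacet
facet normal 0.821 -0.043 -0.569
outer loop
vertex -1.976 0.121 1.957
vertex -2.049 0.67 1.81
vertex -1.016 0.904 3.283
endloop
endfacet
facet normal 0.124 0.329 -0.936
outer loop
vertex -1.509 -3.258 2.821
vertex -2.331 -3.473 2.636
vertex -2.147 -2.679 2.94
endloop
endfacet
facet normal 0.563 0.483 0.670
outer loop
vertex -1.509 -3.258 2.821
vertex -2.147 -2.679 2.94
vertex -2.549 -4.047 4.264
endloop
endfacet
facet normal 0.125 0.329 -0.936
outer loop
vertex -2.147 -2.679 2.94
vertex -2.331 -3.473 2.636
vertex -2.97 -2.895 2.754
endloop
endfacet
facet normal -0.327 0.705 0.629
outer loop
vertex -2.147 -2.679 2.94
vertex -2.97 -2.895 2.754
vertex -2.549 -4.047 4.264
endloop
endfacet
facet normal 0.125 0.329 -0.936
outer loop
vertex -2.97 -2.895 2.754
vertex -2.331 -3.473 2.636
vertex -3.153 -3.689 2.45
endloop
endfacet
facet normal -0.939 0.090 0.331
outer loop
vertex -2.97 -2.895 2.754
vertex -3.153 -3.689 2.45
vertex -2.549 -4.047 4.264
endloop
endfacet
facet normal 0.125 0.329 -0.936
outer loop
vertex -3.153 -3.689 2.45
vertex -2.331 -3.473 2.636
vertex -2.515 -4.268 2.332
endloop
endfacet
facet normal -0.663 -0.745 0.074
outer loop
vertex -3.153 -3.689 2.45
vertex -2.515 -4.268 2.332
vertex -2.549 -4.047 4.264
endloop
endfacet
facet normal 0.124 0.329 -0.936
outer loop
vertex -2.515 -4.268 2.332
vertex -2.331 -3.473 2.636
vertex -1.693 -4.052 2.517
endloop
endfacet
facet normal 0.228 -0.967 0.115
outer loop
vertex -2.515 -4.268 2.332
vertex -1.693 -4.052 2.517
vertex -2.549 -4.047 4.264
endloop
endfacet
facet normal 0.124 0.329 -0.936
outer loop
vertex -1.693 -4.052 2.517
vertex -2.331 -3.473 2.636
vertex -1.509 -3.258 2.821
endloop
endfacet
facet normal 0.840 -0.353 0.413
outer loop
vertex -1.693 -4.052 2.517
vertex -1.509 -3.258 2.821
vertex -2.549 -4.047 4.264
endloop
endfacet

endsolid


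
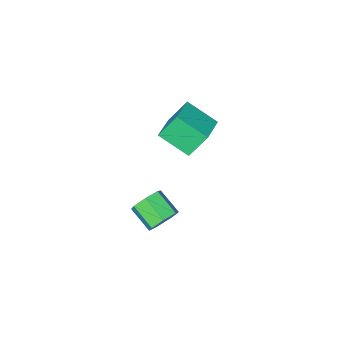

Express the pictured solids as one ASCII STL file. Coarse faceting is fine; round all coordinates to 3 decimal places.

solid 
facet normal -0.058 0.878 -0.475
outer loop
vertex 3.177 -1.926 -1.425
vertex 2.627 -1.772 -1.073
vertex 3.268 -1.648 -0.922
endloop
endfacet
facet normal 0.986 -0.023 -0.165
outer loop
vertex 3.177 -1.926 -1.425
vertex 3.268 -1.648 -0.922
vertex 3.242 -2.901 -0.899
endloop
endfacet
facet normal 0.986 -0.023 -0.165
outer loop
vertex 3.242 -2.901 -0.899
vertex 3.268 -1.648 -0.922
vertex 3.333 -2.623 -0.396
endloop
endfacet
facet normal 0.060 -0.878 0.475
outer loop
vertex 3.242 -2.901 -0.899
vertex 3.333 -2.623 -0.396
vertex 2.693 -2.748 -0.547
endloop
endfacet
facet normal -0.058 0.879 -0.474
outer loop
vertex 3.268 -1.648 -0.922
vertex 2.627 -1.772 -1.073
vertex 2.877 -1.464 -0.533
endloop
endfacet
facet normal 0.738 0.358 0.572
outer loop
vertex 3.268 -1.648 -0.922
vertex 2.877 -1.464 -0.533
vertex 3.333 -2.623 -0.396
endloop
endfacet
facet normal 0.738 0.358 0.572
outer loop
vertex 3.333 -2.623 -0.396
vertex 2.877 -1.464 -0.533
vertex 2.943 -2.44 -0.007
endloop
endfacet
facet normal 0.060 -0.879 0.473
outer loop
vertex 3.333 -2.623 -0.396
vertex 2.943 -2.44 -0.007
vertex 2.693 -2.748 -0.547
endloop
endfacet
facet normal -0.058 0.879 -0.474
outer loop
vertex 2.877 -1.464 -0.533
vertex 2.627 -1.772 -1.073
vertex 2.298 -1.512 -0.551
endloop
endfacet
facet normal -0.066 0.470 0.880
outer loop
vertex 2.877 -1.464 -0.533
vertex 2.298 -1.512 -0.551
vertex 2.943 -2.44 -0.007
endloop
endfacet
facet normal -0.065 0.471 0.880
outer loop
vertex 2.943 -2.44 -0.007
vertex 2.298 -1.512 -0.551
vertex 2.363 -2.488 -0.024
endloop
endfacet
facet normal 0.059 -0.879 0.474
outer loop
vertex 2.943 -2.44 -0.007
vertex 2.363 -2.488 -0.024
vertex 2.693 -2.748 -0.547
endloop
endfacet
facet normal -0.059 0.878 -0.475
outer loop
vertex 2.298 -1.512 -0.551
vertex 2.627 -1.772 -1.073
vertex 1.967 -1.756 -0.961
endloop
endfacet
facet normal -0.820 0.229 0.525
outer loop
vertex 2.298 -1.512 -0.551
vertex 1.967 -1.756 -0.961
vertex 2.363 -2.488 -0.024
endloop
endfacet
facet normal -0.820 0.228 0.525
outer loop
vertex 2.363 -2.488 -0.024
vertex 1.967 -1.756 -0.961
vertex 2.032 -2.732 -0.435
endloop
endfacet
facet normal 0.059 -0.879 0.474
outer loop
vertex 2.363 -2.488 -0.024
vertex 2.032 -2.732 -0.435
vertex 2.693 -2.748 -0.547
endloop
endfacet
facet normal -0.059 0.878 -0.474
outer loop
vertex 1.967 -1.756 -0.961
vertex 2.627 -1.772 -1.073
vertex 2.133 -2.012 -1.456
endloop
endfacet
facet normal -0.957 -0.185 -0.225
outer loop
vertex 1.967 -1.756 -0.961
vertex 2.133 -2.012 -1.456
vertex 2.032 -2.732 -0.435
endloop
endfacet
facet normal -0.957 -0.185 -0.225
outer loop
vertex 2.032 -2.732 -0.435
vertex 2.133 -2.012 -1.456
vertex 2.198 -2.987 -0.93
endloop
endfacet
facet normal 0.059 -0.879 0.473
outer loop
vertex 2.032 -2.732 -0.435
vertex 2.198 -2.987 -0.93
vertex 2.693 -2.748 -0.547
endloop
endfacet
facet normal -0.059 0.878 -0.475
outer loop
vertex 2.133 -2.012 -1.456
vertex 2.627 -1.772 -1.073
vertex 2.671 -2.088 -1.663
endloop
endfacet
facet normal -0.375 -0.459 -0.805
outer loop
vertex 2.133 -2.012 -1.456
vertex 2.671 -2.088 -1.663
vertex 2.198 -2.987 -0.93
endloop
endfacet
facet normal -0.375 -0.459 -0.805
outer loop
vertex 2.198 -2.987 -0.93
vertex 2.671 -2.088 -1.663
vertex 2.736 -3.063 -1.137
endloop
endfacet
facet normal 0.058 -0.879 0.473
outer loop
vertex 2.198 -2.987 -0.93
vertex 2.736 -3.063 -1.137
vertex 2.693 -2.748 -0.547
endloop
endfacet
facet normal -0.058 0.878 -0.475
outer loop
vertex 2.671 -2.088 -1.663
vertex 2.627 -1.772 -1.073
vertex 3.177 -1.926 -1.425
endloop
endfacet
facet normal 0.491 -0.388 -0.780
outer loop
vertex 2.671 -2.088 -1.663
vertex 3.177 -1.926 -1.425
vertex 2.736 -3.063 -1.137
endloop
endfacet
facet normal 0.491 -0.388 -0.780
outer loop
vertex 2.736 -3.063 -1.137
vertex 3.177 -1.926 -1.425
vertex 3.242 -2.901 -0.899
endloop
endfacet
facet normal 0.059 -0.879 0.473
outer loop
vertex 2.736 -3.063 -1.137
vertex 3.242 -2.901 -0.899
vertex 2.693 -2.748 -0.547
endloop
endfacet
facet normal -0.791 -0.551 -0.265
outer loop
vertex 1.254 -3.261 2.958
vertex 0.679 -2.92 3.967
vertex 0.727 -2.185 2.294
endloop
endfacet
facet normal 0.475 -0.282 -0.834
outer loop
vertex 1.741 -1.48 2.633
vertex 1.254 -3.261 2.958
vertex 0.727 -2.185 2.294
endloop
endfacet
facet normal -0.792 -0.550 -0.265
outer loop
vertex 0.727 -2.185 2.294
vertex 0.679 -2.92 3.967
vertex 0.153 -1.844 3.303
endloop
endfacet
facet normal -0.384 0.786 -0.484
outer loop
vertex 0.153 -1.844 3.303
vertex 1.741 -1.48 2.633
vertex 0.727 -2.185 2.294
endloop
endfacet
facet normal 0.384 -0.786 0.485
outer loop
vertex 1.254 -3.261 2.958
vertex 1.693 -2.215 4.306
vertex 0.679 -2.92 3.967
endloop
endfacet
facet normal 0.475 -0.282 -0.833
outer loop
vertex 2.267 -2.556 3.297
vertex 1.254 -3.261 2.958
vertex 1.741 -1.48 2.633
endloop
endfacet
facet normal 0.385 -0.786 0.484
outer loop
vertex 2.267 -2.556 3.297
vertex 1.693 -2.215 4.306
vertex 1.254 -3.261 2.958
endloop
endfacet
facet normal -0.475 0.282 0.834
outer loop
vertex 0.679 -2.92 3.967
vertex 1.693 -2.215 4.306
vertex 0.153 -1.844 3.303
endloop
endfacet
facet normal -0.385 0.786 -0.485
outer loop
vertex 1.166 -1.139 3.642
vertex 1.741 -1.48 2.633
vertex 0.153 -1.844 3.303
endloop
endfacet
facet normal -0.475 0.282 0.834
outer loop
vertex 0.153 -1.844 3.303
vertex 1.693 -2.215 4.306
vertex 1.166 -1.139 3.642
endloop
endfacet
facet normal 0.792 0.551 0.265
outer loop
vertex 1.166 -1.139 3.642
vertex 2.267 -2.556 3.297
vertex 1.741 -1.48 2.633
endloop
endfacet
facet normal 0.792 0.551 0.264
outer loop
vertex 1.693 -2.215 4.306
vertex 2.267 -2.556 3.297
vertex 1.166 -1.139 3.642
endloop
endfacet

endsolid


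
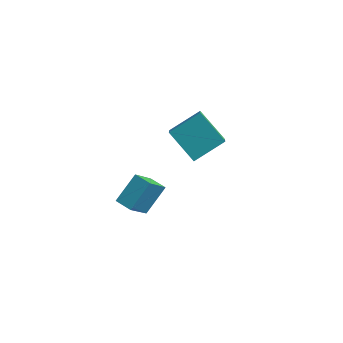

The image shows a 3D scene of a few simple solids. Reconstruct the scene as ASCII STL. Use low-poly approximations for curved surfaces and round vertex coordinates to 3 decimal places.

solid 
facet normal -0.756 0.260 0.600
outer loop
vertex -2.337 2.172 -0.158
vertex -1.311 3.335 0.631
vertex -2.703 3.071 -1.008
endloop
endfacet
facet normal -0.590 -0.669 -0.453
outer loop
vertex -1.289 2.585 -2.131
vertex -2.337 2.172 -0.158
vertex -2.703 3.071 -1.008
endloop
endfacet
facet normal -0.756 0.260 0.600
outer loop
vertex -2.703 3.071 -1.008
vertex -1.311 3.335 0.631
vertex -1.677 4.234 -0.219
endloop
endfacet
facet normal -0.284 0.697 -0.659
outer loop
vertex -1.677 4.234 -0.219
vertex -1.289 2.585 -2.131
vertex -2.703 3.071 -1.008
endloop
endfacet
facet normal 0.284 -0.697 0.659
outer loop
vertex -2.337 2.172 -0.158
vertex 0.103 2.849 -0.492
vertex -1.311 3.335 0.631
endloop
endfacet
facet normal -0.590 -0.669 -0.453
outer loop
vertex -0.923 1.686 -1.281
vertex -2.337 2.172 -0.158
vertex -1.289 2.585 -2.131
endloop
endfacet
facet normal 0.284 -0.697 0.659
outer loop
vertex -0.923 1.686 -1.281
vertex 0.103 2.849 -0.492
vertex -2.337 2.172 -0.158
endloop
endfacet
facet normal 0.590 0.669 0.453
outer loop
vertex -1.311 3.335 0.631
vertex 0.103 2.849 -0.492
vertex -1.677 4.234 -0.219
endloop
endfacet
facet normal -0.284 0.697 -0.659
outer loop
vertex -0.263 3.748 -1.342
vertex -1.289 2.585 -2.131
vertex -1.677 4.234 -0.219
endloop
endfacet
facet normal 0.590 0.669 0.453
outer loop
vertex -1.677 4.234 -0.219
vertex 0.103 2.849 -0.492
vertex -0.263 3.748 -1.342
endloop
endfacet
facet normal 0.756 -0.260 -0.600
outer loop
vertex -0.263 3.748 -1.342
vertex -0.923 1.686 -1.281
vertex -1.289 2.585 -2.131
endloop
endfacet
facet normal 0.756 -0.260 -0.600
outer loop
vertex 0.103 2.849 -0.492
vertex -0.923 1.686 -1.281
vertex -0.263 3.748 -1.342
endloop
endfacet
facet normal -0.954 0.284 0.092
outer loop
vertex -2.629 -2.896 -0.359
vertex -2.203 -1.788 0.637
vertex -2.419 -1.753 -1.72
endloop
endfacet
facet normal -0.275 -0.715 -0.643
outer loop
vertex -1.617 -1.992 -1.797
vertex -2.629 -2.896 -0.359
vertex -2.419 -1.753 -1.72
endloop
endfacet
facet normal -0.954 0.285 0.092
outer loop
vertex -2.419 -1.753 -1.72
vertex -2.203 -1.788 0.637
vertex -1.992 -0.645 -0.724
endloop
endfacet
facet normal 0.117 0.639 -0.761
outer loop
vertex -1.992 -0.645 -0.724
vertex -1.617 -1.992 -1.797
vertex -2.419 -1.753 -1.72
endloop
endfacet
facet normal -0.117 -0.639 0.761
outer loop
vertex -2.629 -2.896 -0.359
vertex -1.401 -2.027 0.56
vertex -2.203 -1.788 0.637
endloop
endfacet
facet normal -0.275 -0.715 -0.643
outer loop
vertex -1.828 -3.135 -0.436
vertex -2.629 -2.896 -0.359
vertex -1.617 -1.992 -1.797
endloop
endfacet
facet normal -0.117 -0.638 0.761
outer loop
vertex -1.828 -3.135 -0.436
vertex -1.401 -2.027 0.56
vertex -2.629 -2.896 -0.359
endloop
endfacet
facet normal 0.275 0.715 0.643
outer loop
vertex -2.203 -1.788 0.637
vertex -1.401 -2.027 0.56
vertex -1.992 -0.645 -0.724
endloop
endfacet
facet normal 0.117 0.639 -0.761
outer loop
vertex -1.191 -0.884 -0.801
vertex -1.617 -1.992 -1.797
vertex -1.992 -0.645 -0.724
endloop
endfacet
facet normal 0.275 0.715 0.643
outer loop
vertex -1.992 -0.645 -0.724
vertex -1.401 -2.027 0.56
vertex -1.191 -0.884 -0.801
endloop
endfacet
facet normal 0.954 -0.285 -0.091
outer loop
vertex -1.191 -0.884 -0.801
vertex -1.828 -3.135 -0.436
vertex -1.617 -1.992 -1.797
endloop
endfacet
facet normal 0.954 -0.285 -0.092
outer loop
vertex -1.401 -2.027 0.56
vertex -1.828 -3.135 -0.436
vertex -1.191 -0.884 -0.801
endloop
endfacet

endsolid


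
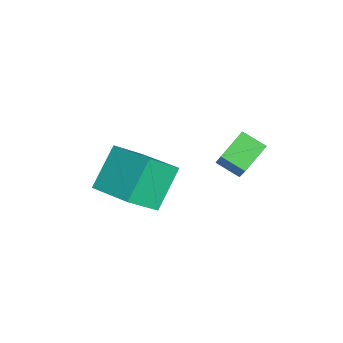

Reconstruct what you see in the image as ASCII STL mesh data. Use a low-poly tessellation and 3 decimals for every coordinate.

solid 
facet normal -0.513 -0.746 0.426
outer loop
vertex 3.006 -0.629 3.663
vertex 2.234 0.264 4.297
vertex 1.943 -0.634 2.375
endloop
endfacet
facet normal 0.576 -0.667 -0.473
outer loop
vertex 2.486 0.156 1.923
vertex 3.006 -0.629 3.663
vertex 1.943 -0.634 2.375
endloop
endfacet
facet normal -0.513 -0.746 0.426
outer loop
vertex 1.943 -0.634 2.375
vertex 2.234 0.264 4.297
vertex 1.171 0.259 3.009
endloop
endfacet
facet normal -0.637 -0.003 -0.771
outer loop
vertex 1.171 0.259 3.009
vertex 2.486 0.156 1.923
vertex 1.943 -0.634 2.375
endloop
endfacet
facet normal 0.637 0.003 0.771
outer loop
vertex 3.006 -0.629 3.663
vertex 2.777 1.054 3.845
vertex 2.234 0.264 4.297
endloop
endfacet
facet normal 0.576 -0.667 -0.473
outer loop
vertex 3.549 0.161 3.211
vertex 3.006 -0.629 3.663
vertex 2.486 0.156 1.923
endloop
endfacet
facet normal 0.637 0.003 0.771
outer loop
vertex 3.549 0.161 3.211
vertex 2.777 1.054 3.845
vertex 3.006 -0.629 3.663
endloop
endfacet
facet normal -0.576 0.667 0.473
outer loop
vertex 2.234 0.264 4.297
vertex 2.777 1.054 3.845
vertex 1.171 0.259 3.009
endloop
endfacet
facet normal -0.637 -0.003 -0.771
outer loop
vertex 1.714 1.049 2.557
vertex 2.486 0.156 1.923
vertex 1.171 0.259 3.009
endloop
endfacet
facet normal -0.576 0.667 0.473
outer loop
vertex 1.171 0.259 3.009
vertex 2.777 1.054 3.845
vertex 1.714 1.049 2.557
endloop
endfacet
facet normal 0.513 0.746 -0.426
outer loop
vertex 1.714 1.049 2.557
vertex 3.549 0.161 3.211
vertex 2.486 0.156 1.923
endloop
endfacet
facet normal 0.513 0.746 -0.426
outer loop
vertex 2.777 1.054 3.845
vertex 3.549 0.161 3.211
vertex 1.714 1.049 2.557
endloop
endfacet
facet normal -0.770 -0.613 -0.177
outer loop
vertex -0.051 -4.129 2.065
vertex -0.705 -2.939 0.794
vertex 1.024 -5.067 0.635
endloop
endfacet
facet normal 0.352 -0.639 0.684
outer loop
vertex 2.465 -3.921 0.966
vertex -0.051 -4.129 2.065
vertex 1.024 -5.067 0.635
endloop
endfacet
facet normal -0.770 -0.613 -0.177
outer loop
vertex 1.024 -5.067 0.635
vertex -0.705 -2.939 0.794
vertex 0.37 -3.877 -0.636
endloop
endfacet
facet normal 0.532 -0.464 -0.708
outer loop
vertex 0.37 -3.877 -0.636
vertex 2.465 -3.921 0.966
vertex 1.024 -5.067 0.635
endloop
endfacet
facet normal -0.532 0.464 0.708
outer loop
vertex -0.051 -4.129 2.065
vertex 0.736 -1.793 1.125
vertex -0.705 -2.939 0.794
endloop
endfacet
facet normal 0.352 -0.639 0.684
outer loop
vertex 1.39 -2.983 2.396
vertex -0.051 -4.129 2.065
vertex 2.465 -3.921 0.966
endloop
endfacet
facet normal -0.532 0.464 0.708
outer loop
vertex 1.39 -2.983 2.396
vertex 0.736 -1.793 1.125
vertex -0.051 -4.129 2.065
endloop
endfacet
facet normal -0.352 0.639 -0.684
outer loop
vertex -0.705 -2.939 0.794
vertex 0.736 -1.793 1.125
vertex 0.37 -3.877 -0.636
endloop
endfacet
facet normal 0.532 -0.464 -0.708
outer loop
vertex 1.811 -2.731 -0.305
vertex 2.465 -3.921 0.966
vertex 0.37 -3.877 -0.636
endloop
endfacet
facet normal -0.352 0.639 -0.684
outer loop
vertex 0.37 -3.877 -0.636
vertex 0.736 -1.793 1.125
vertex 1.811 -2.731 -0.305
endloop
endfacet
facet normal 0.770 0.613 0.177
outer loop
vertex 1.811 -2.731 -0.305
vertex 1.39 -2.983 2.396
vertex 2.465 -3.921 0.966
endloop
endfacet
facet normal 0.770 0.613 0.177
outer loop
vertex 0.736 -1.793 1.125
vertex 1.39 -2.983 2.396
vertex 1.811 -2.731 -0.305
endloop
endfacet

endsolid


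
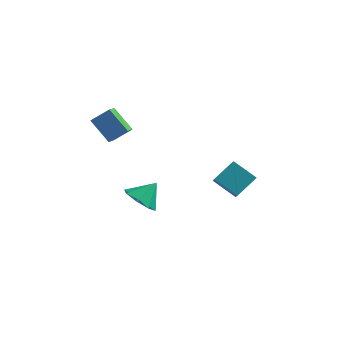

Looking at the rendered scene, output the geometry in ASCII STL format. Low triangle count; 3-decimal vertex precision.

solid 
facet normal -0.714 0.258 0.651
outer loop
vertex -3.568 -0.435 2.619
vertex -2.75 0.086 3.309
vertex -3.726 0.572 2.046
endloop
endfacet
facet normal -0.687 -0.438 -0.580
outer loop
vertex -2.57 0.154 0.991
vertex -3.568 -0.435 2.619
vertex -3.726 0.572 2.046
endloop
endfacet
facet normal -0.714 0.258 0.651
outer loop
vertex -3.726 0.572 2.046
vertex -2.75 0.086 3.309
vertex -2.909 1.093 2.736
endloop
endfacet
facet normal -0.136 0.861 -0.490
outer loop
vertex -2.909 1.093 2.736
vertex -2.57 0.154 0.991
vertex -3.726 0.572 2.046
endloop
endfacet
facet normal 0.135 -0.861 0.490
outer loop
vertex -3.568 -0.435 2.619
vertex -1.594 -0.332 2.254
vertex -2.75 0.086 3.309
endloop
endfacet
facet normal -0.687 -0.438 -0.580
outer loop
vertex -2.411 -0.853 1.564
vertex -3.568 -0.435 2.619
vertex -2.57 0.154 0.991
endloop
endfacet
facet normal 0.136 -0.861 0.490
outer loop
vertex -2.411 -0.853 1.564
vertex -1.594 -0.332 2.254
vertex -3.568 -0.435 2.619
endloop
endfacet
facet normal 0.687 0.438 0.579
outer loop
vertex -2.75 0.086 3.309
vertex -1.594 -0.332 2.254
vertex -2.909 1.093 2.736
endloop
endfacet
facet normal -0.135 0.861 -0.490
outer loop
vertex -1.752 0.675 1.681
vertex -2.57 0.154 0.991
vertex -2.909 1.093 2.736
endloop
endfacet
facet normal 0.687 0.438 0.580
outer loop
vertex -2.909 1.093 2.736
vertex -1.594 -0.332 2.254
vertex -1.752 0.675 1.681
endloop
endfacet
facet normal 0.714 -0.258 -0.651
outer loop
vertex -1.752 0.675 1.681
vertex -2.411 -0.853 1.564
vertex -2.57 0.154 0.991
endloop
endfacet
facet normal 0.714 -0.258 -0.651
outer loop
vertex -1.594 -0.332 2.254
vertex -2.411 -0.853 1.564
vertex -1.752 0.675 1.681
endloop
endfacet
facet normal -0.443 -0.556 -0.703
outer loop
vertex -0.769 0.308 -3.967
vertex -1.535 1.035 -4.059
vertex -0.596 0.873 -4.523
endloop
endfacet
facet normal 0.968 -0.058 0.242
outer loop
vertex -0.769 0.308 -3.967
vertex -0.596 0.873 -4.523
vertex -0.905 1.825 -3.061
endloop
endfacet
facet normal -0.443 -0.556 -0.703
outer loop
vertex -0.596 0.873 -4.523
vertex -1.535 1.035 -4.059
vertex -0.973 1.532 -4.807
endloop
endfacet
facet normal 0.883 0.457 -0.111
outer loop
vertex -0.596 0.873 -4.523
vertex -0.973 1.532 -4.807
vertex -0.905 1.825 -3.061
endloop
endfacet
facet normal -0.443 -0.556 -0.703
outer loop
vertex -0.973 1.532 -4.807
vertex -1.535 1.035 -4.059
vertex -1.679 1.9 -4.653
endloop
endfacet
facet normal 0.427 0.889 -0.166
outer loop
vertex -0.973 1.532 -4.807
vertex -1.679 1.9 -4.653
vertex -0.905 1.825 -3.061
endloop
endfacet
facet normal -0.444 -0.556 -0.703
outer loop
vertex -1.679 1.9 -4.653
vertex -1.535 1.035 -4.059
vertex -2.301 1.762 -4.151
endloop
endfacet
facet normal -0.130 0.985 0.110
outer loop
vertex -1.679 1.9 -4.653
vertex -2.301 1.762 -4.151
vertex -0.905 1.825 -3.061
endloop
endfacet
facet normal -0.443 -0.556 -0.703
outer loop
vertex -2.301 1.762 -4.151
vertex -1.535 1.035 -4.059
vertex -2.474 1.197 -3.595
endloop
endfacet
facet normal -0.465 0.689 0.556
outer loop
vertex -2.301 1.762 -4.151
vertex -2.474 1.197 -3.595
vertex -0.905 1.825 -3.061
endloop
endfacet
facet normal -0.443 -0.557 -0.703
outer loop
vertex -2.474 1.197 -3.595
vertex -1.535 1.035 -4.059
vertex -2.097 0.537 -3.31
endloop
endfacet
facet normal -0.379 0.176 0.908
outer loop
vertex -2.474 1.197 -3.595
vertex -2.097 0.537 -3.31
vertex -0.905 1.825 -3.061
endloop
endfacet
facet normal -0.443 -0.557 -0.703
outer loop
vertex -2.097 0.537 -3.31
vertex -1.535 1.035 -4.059
vertex -1.39 0.169 -3.464
endloop
endfacet
facet normal 0.076 -0.257 0.963
outer loop
vertex -2.097 0.537 -3.31
vertex -1.39 0.169 -3.464
vertex -0.905 1.825 -3.061
endloop
endfacet
facet normal -0.444 -0.557 -0.702
outer loop
vertex -1.39 0.169 -3.464
vertex -1.535 1.035 -4.059
vertex -0.769 0.308 -3.967
endloop
endfacet
facet normal 0.635 -0.353 0.687
outer loop
vertex -1.39 0.169 -3.464
vertex -0.769 0.308 -3.967
vertex -0.905 1.825 -3.061
endloop
endfacet
facet normal -0.444 -0.692 -0.570
outer loop
vertex 4.159 -0.01 -1.376
vertex 2.863 0.169 -0.584
vertex 3.585 1.394 -2.633
endloop
endfacet
facet normal 0.847 -0.117 -0.518
outer loop
vertex 4.237 2.411 -1.796
vertex 4.159 -0.01 -1.376
vertex 3.585 1.394 -2.633
endloop
endfacet
facet normal -0.443 -0.692 -0.570
outer loop
vertex 3.585 1.394 -2.633
vertex 2.863 0.169 -0.584
vertex 2.288 1.573 -1.841
endloop
endfacet
facet normal -0.292 0.712 -0.638
outer loop
vertex 2.288 1.573 -1.841
vertex 4.237 2.411 -1.796
vertex 3.585 1.394 -2.633
endloop
endfacet
facet normal 0.292 -0.712 0.638
outer loop
vertex 4.159 -0.01 -1.376
vertex 3.515 1.186 0.253
vertex 2.863 0.169 -0.584
endloop
endfacet
facet normal 0.847 -0.117 -0.518
outer loop
vertex 4.812 1.007 -0.539
vertex 4.159 -0.01 -1.376
vertex 4.237 2.411 -1.796
endloop
endfacet
facet normal 0.291 -0.712 0.638
outer loop
vertex 4.812 1.007 -0.539
vertex 3.515 1.186 0.253
vertex 4.159 -0.01 -1.376
endloop
endfacet
facet normal -0.847 0.117 0.518
outer loop
vertex 2.863 0.169 -0.584
vertex 3.515 1.186 0.253
vertex 2.288 1.573 -1.841
endloop
endfacet
facet normal -0.292 0.712 -0.638
outer loop
vertex 2.941 2.59 -1.004
vertex 4.237 2.411 -1.796
vertex 2.288 1.573 -1.841
endloop
endfacet
facet normal -0.847 0.118 0.518
outer loop
vertex 2.288 1.573 -1.841
vertex 3.515 1.186 0.253
vertex 2.941 2.59 -1.004
endloop
endfacet
facet normal 0.444 0.692 0.570
outer loop
vertex 2.941 2.59 -1.004
vertex 4.812 1.007 -0.539
vertex 4.237 2.411 -1.796
endloop
endfacet
facet normal 0.444 0.692 0.570
outer loop
vertex 3.515 1.186 0.253
vertex 4.812 1.007 -0.539
vertex 2.941 2.59 -1.004
endloop
endfacet

endsolid


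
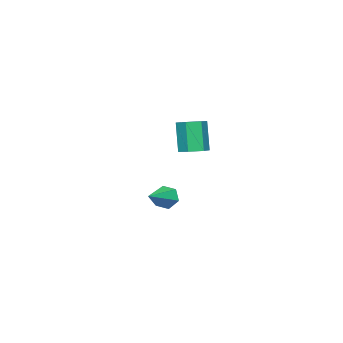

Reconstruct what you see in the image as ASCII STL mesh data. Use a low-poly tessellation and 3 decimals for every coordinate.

solid 
facet normal 0.197 0.228 -0.954
outer loop
vertex 4.084 1.312 1.477
vertex 3.546 1.835 1.491
vertex 4.249 2.015 1.679
endloop
endfacet
facet normal 0.956 -0.263 0.133
outer loop
vertex 4.084 1.312 1.477
vertex 4.249 2.015 1.679
vertex 3.732 0.903 3.194
endloop
endfacet
facet normal 0.956 -0.263 0.133
outer loop
vertex 3.732 0.903 3.194
vertex 4.249 2.015 1.679
vertex 3.897 1.606 3.396
endloop
endfacet
facet normal -0.195 -0.228 0.954
outer loop
vertex 3.732 0.903 3.194
vertex 3.897 1.606 3.396
vertex 3.194 1.425 3.209
endloop
endfacet
facet normal 0.197 0.228 -0.954
outer loop
vertex 4.249 2.015 1.679
vertex 3.546 1.835 1.491
vertex 3.712 2.538 1.693
endloop
endfacet
facet normal 0.670 0.680 0.299
outer loop
vertex 4.249 2.015 1.679
vertex 3.712 2.538 1.693
vertex 3.897 1.606 3.396
endloop
endfacet
facet normal 0.670 0.680 0.299
outer loop
vertex 3.897 1.606 3.396
vertex 3.712 2.538 1.693
vertex 3.36 2.129 3.41
endloop
endfacet
facet normal -0.196 -0.226 0.954
outer loop
vertex 3.897 1.606 3.396
vertex 3.36 2.129 3.41
vertex 3.194 1.425 3.209
endloop
endfacet
facet normal 0.195 0.228 -0.954
outer loop
vertex 3.712 2.538 1.693
vertex 3.546 1.835 1.491
vertex 3.008 2.357 1.506
endloop
endfacet
facet normal -0.287 0.944 0.166
outer loop
vertex 3.712 2.538 1.693
vertex 3.008 2.357 1.506
vertex 3.36 2.129 3.41
endloop
endfacet
facet normal -0.287 0.944 0.166
outer loop
vertex 3.36 2.129 3.41
vertex 3.008 2.357 1.506
vertex 2.656 1.948 3.223
endloop
endfacet
facet normal -0.195 -0.226 0.954
outer loop
vertex 3.36 2.129 3.41
vertex 2.656 1.948 3.223
vertex 3.194 1.425 3.209
endloop
endfacet
facet normal 0.195 0.228 -0.954
outer loop
vertex 3.008 2.357 1.506
vertex 3.546 1.835 1.491
vertex 2.843 1.654 1.304
endloop
endfacet
facet normal -0.956 0.263 -0.133
outer loop
vertex 3.008 2.357 1.506
vertex 2.843 1.654 1.304
vertex 2.656 1.948 3.223
endloop
endfacet
facet normal -0.956 0.263 -0.133
outer loop
vertex 2.656 1.948 3.223
vertex 2.843 1.654 1.304
vertex 2.491 1.245 3.021
endloop
endfacet
facet normal -0.197 -0.228 0.954
outer loop
vertex 2.656 1.948 3.223
vertex 2.491 1.245 3.021
vertex 3.194 1.425 3.209
endloop
endfacet
facet normal 0.196 0.226 -0.954
outer loop
vertex 2.843 1.654 1.304
vertex 3.546 1.835 1.491
vertex 3.38 1.131 1.29
endloop
endfacet
facet normal -0.670 -0.680 -0.299
outer loop
vertex 2.843 1.654 1.304
vertex 3.38 1.131 1.29
vertex 2.491 1.245 3.021
endloop
endfacet
facet normal -0.670 -0.680 -0.299
outer loop
vertex 2.491 1.245 3.021
vertex 3.38 1.131 1.29
vertex 3.028 0.722 3.007
endloop
endfacet
facet normal -0.197 -0.228 0.954
outer loop
vertex 2.491 1.245 3.021
vertex 3.028 0.722 3.007
vertex 3.194 1.425 3.209
endloop
endfacet
facet normal 0.195 0.226 -0.954
outer loop
vertex 3.38 1.131 1.29
vertex 3.546 1.835 1.491
vertex 4.084 1.312 1.477
endloop
endfacet
facet normal 0.287 -0.944 -0.166
outer loop
vertex 3.38 1.131 1.29
vertex 4.084 1.312 1.477
vertex 3.028 0.722 3.007
endloop
endfacet
facet normal 0.287 -0.944 -0.166
outer loop
vertex 3.028 0.722 3.007
vertex 4.084 1.312 1.477
vertex 3.732 0.903 3.194
endloop
endfacet
facet normal -0.195 -0.228 0.954
outer loop
vertex 3.028 0.722 3.007
vertex 3.732 0.903 3.194
vertex 3.194 1.425 3.209
endloop
endfacet
facet normal -0.927 -0.123 -0.354
outer loop
vertex -0.922 -3.061 -4.859
vertex -1.135 -3.408 -4.182
vertex -1.207 -2.626 -4.264
endloop
endfacet
facet normal 0.407 0.819 -0.404
outer loop
vertex -0.922 -3.061 -4.859
vertex -1.207 -2.626 -4.264
vertex 0.655 -3.172 -3.498
endloop
endfacet
facet normal -0.928 -0.122 -0.353
outer loop
vertex -1.207 -2.626 -4.264
vertex -1.135 -3.408 -4.182
vertex -1.419 -2.973 -3.587
endloop
endfacet
facet normal 0.064 0.880 0.471
outer loop
vertex -1.207 -2.626 -4.264
vertex -1.419 -2.973 -3.587
vertex 0.655 -3.172 -3.498
endloop
endfacet
facet normal -0.927 -0.122 -0.353
outer loop
vertex -1.419 -2.973 -3.587
vertex -1.135 -3.408 -4.182
vertex -1.347 -3.756 -3.505
endloop
endfacet
facet normal -0.033 0.101 0.994
outer loop
vertex -1.419 -2.973 -3.587
vertex -1.347 -3.756 -3.505
vertex 0.655 -3.172 -3.498
endloop
endfacet
facet normal -0.927 -0.122 -0.353
outer loop
vertex -1.347 -3.756 -3.505
vertex -1.135 -3.408 -4.182
vertex -1.063 -4.191 -4.1
endloop
endfacet
facet normal 0.213 -0.738 0.641
outer loop
vertex -1.347 -3.756 -3.505
vertex -1.063 -4.191 -4.1
vertex 0.655 -3.172 -3.498
endloop
endfacet
facet normal -0.927 -0.122 -0.355
outer loop
vertex -1.063 -4.191 -4.1
vertex -1.135 -3.408 -4.182
vertex -0.85 -3.843 -4.777
endloop
endfacet
facet normal 0.555 -0.798 -0.235
outer loop
vertex -1.063 -4.191 -4.1
vertex -0.85 -3.843 -4.777
vertex 0.655 -3.172 -3.498
endloop
endfacet
facet normal -0.927 -0.123 -0.354
outer loop
vertex -0.85 -3.843 -4.777
vertex -1.135 -3.408 -4.182
vertex -0.922 -3.061 -4.859
endloop
endfacet
facet normal 0.652 -0.019 -0.758
outer loop
vertex -0.85 -3.843 -4.777
vertex -0.922 -3.061 -4.859
vertex 0.655 -3.172 -3.498
endloop
endfacet

endsolid


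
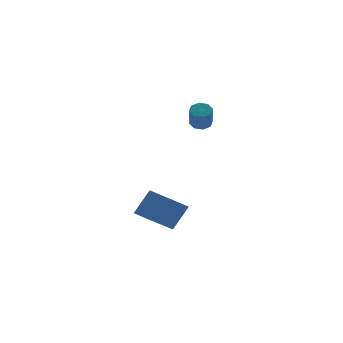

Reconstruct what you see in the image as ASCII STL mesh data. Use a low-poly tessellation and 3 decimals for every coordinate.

solid 
facet normal 0.264 0.455 -0.851
outer loop
vertex 3.481 -1.416 3.483
vertex 2.936 -1.61 3.21
vertex 3.117 -1.094 3.542
endloop
endfacet
facet normal 0.615 0.601 0.511
outer loop
vertex 3.481 -1.416 3.483
vertex 3.117 -1.094 3.542
vertex 3.11 -2.056 4.683
endloop
endfacet
facet normal 0.614 0.602 0.511
outer loop
vertex 3.11 -2.056 4.683
vertex 3.117 -1.094 3.542
vertex 2.745 -1.734 4.742
endloop
endfacet
facet normal -0.264 -0.455 0.851
outer loop
vertex 3.11 -2.056 4.683
vertex 2.745 -1.734 4.742
vertex 2.564 -2.25 4.41
endloop
endfacet
facet normal 0.265 0.454 -0.850
outer loop
vertex 3.117 -1.094 3.542
vertex 2.936 -1.61 3.21
vertex 2.647 -1.074 3.406
endloop
endfacet
facet normal -0.091 0.890 0.446
outer loop
vertex 3.117 -1.094 3.542
vertex 2.647 -1.074 3.406
vertex 2.745 -1.734 4.742
endloop
endfacet
facet normal -0.091 0.890 0.446
outer loop
vertex 2.745 -1.734 4.742
vertex 2.647 -1.074 3.406
vertex 2.275 -1.714 4.606
endloop
endfacet
facet normal -0.265 -0.454 0.850
outer loop
vertex 2.745 -1.734 4.742
vertex 2.275 -1.714 4.606
vertex 2.564 -2.25 4.41
endloop
endfacet
facet normal 0.264 0.454 -0.851
outer loop
vertex 2.647 -1.074 3.406
vertex 2.936 -1.61 3.21
vertex 2.346 -1.368 3.156
endloop
endfacet
facet normal -0.743 0.658 0.121
outer loop
vertex 2.647 -1.074 3.406
vertex 2.346 -1.368 3.156
vertex 2.275 -1.714 4.606
endloop
endfacet
facet normal -0.743 0.658 0.121
outer loop
vertex 2.275 -1.714 4.606
vertex 2.346 -1.368 3.156
vertex 1.974 -2.008 4.356
endloop
endfacet
facet normal -0.264 -0.454 0.851
outer loop
vertex 2.275 -1.714 4.606
vertex 1.974 -2.008 4.356
vertex 2.564 -2.25 4.41
endloop
endfacet
facet normal 0.264 0.454 -0.851
outer loop
vertex 2.346 -1.368 3.156
vertex 2.936 -1.61 3.21
vertex 2.39 -1.804 2.937
endloop
endfacet
facet normal -0.960 0.042 -0.276
outer loop
vertex 2.346 -1.368 3.156
vertex 2.39 -1.804 2.937
vertex 1.974 -2.008 4.356
endloop
endfacet
facet normal -0.960 0.039 -0.276
outer loop
vertex 1.974 -2.008 4.356
vertex 2.39 -1.804 2.937
vertex 2.019 -2.444 4.137
endloop
endfacet
facet normal -0.264 -0.455 0.851
outer loop
vertex 1.974 -2.008 4.356
vertex 2.019 -2.444 4.137
vertex 2.564 -2.25 4.41
endloop
endfacet
facet normal 0.264 0.455 -0.851
outer loop
vertex 2.39 -1.804 2.937
vertex 2.936 -1.61 3.21
vertex 2.755 -2.126 2.878
endloop
endfacet
facet normal -0.614 -0.602 -0.511
outer loop
vertex 2.39 -1.804 2.937
vertex 2.755 -2.126 2.878
vertex 2.019 -2.444 4.137
endloop
endfacet
facet normal -0.615 -0.601 -0.511
outer loop
vertex 2.019 -2.444 4.137
vertex 2.755 -2.126 2.878
vertex 2.383 -2.766 4.078
endloop
endfacet
facet normal -0.264 -0.455 0.851
outer loop
vertex 2.019 -2.444 4.137
vertex 2.383 -2.766 4.078
vertex 2.564 -2.25 4.41
endloop
endfacet
facet normal 0.265 0.454 -0.850
outer loop
vertex 2.755 -2.126 2.878
vertex 2.936 -1.61 3.21
vertex 3.225 -2.146 3.014
endloop
endfacet
facet normal 0.091 -0.890 -0.446
outer loop
vertex 2.755 -2.126 2.878
vertex 3.225 -2.146 3.014
vertex 2.383 -2.766 4.078
endloop
endfacet
facet normal 0.091 -0.890 -0.446
outer loop
vertex 2.383 -2.766 4.078
vertex 3.225 -2.146 3.014
vertex 2.853 -2.786 4.214
endloop
endfacet
facet normal -0.265 -0.454 0.850
outer loop
vertex 2.383 -2.766 4.078
vertex 2.853 -2.786 4.214
vertex 2.564 -2.25 4.41
endloop
endfacet
facet normal 0.264 0.454 -0.851
outer loop
vertex 3.225 -2.146 3.014
vertex 2.936 -1.61 3.21
vertex 3.526 -1.852 3.264
endloop
endfacet
facet normal 0.743 -0.658 -0.121
outer loop
vertex 3.225 -2.146 3.014
vertex 3.526 -1.852 3.264
vertex 2.853 -2.786 4.214
endloop
endfacet
facet normal 0.743 -0.658 -0.121
outer loop
vertex 2.853 -2.786 4.214
vertex 3.526 -1.852 3.264
vertex 3.154 -2.492 4.464
endloop
endfacet
facet normal -0.264 -0.454 0.851
outer loop
vertex 2.853 -2.786 4.214
vertex 3.154 -2.492 4.464
vertex 2.564 -2.25 4.41
endloop
endfacet
facet normal 0.264 0.455 -0.851
outer loop
vertex 3.526 -1.852 3.264
vertex 2.936 -1.61 3.21
vertex 3.481 -1.416 3.483
endloop
endfacet
facet normal 0.960 -0.040 0.276
outer loop
vertex 3.526 -1.852 3.264
vertex 3.481 -1.416 3.483
vertex 3.154 -2.492 4.464
endloop
endfacet
facet normal 0.961 -0.041 0.275
outer loop
vertex 3.154 -2.492 4.464
vertex 3.481 -1.416 3.483
vertex 3.11 -2.056 4.683
endloop
endfacet
facet normal -0.264 -0.454 0.851
outer loop
vertex 3.154 -2.492 4.464
vertex 3.11 -2.056 4.683
vertex 2.564 -2.25 4.41
endloop
endfacet
facet normal -0.808 -0.088 0.583
outer loop
vertex 0.312 -2.08 -1.676
vertex 0.174 -0.828 -1.678
vertex -0.73 -2.198 -3.139
endloop
endfacet
facet normal 0.110 -0.994 0.002
outer loop
vertex 0.966 -2.012 -4.362
vertex 0.312 -2.08 -1.676
vertex -0.73 -2.198 -3.139
endloop
endfacet
facet normal -0.808 -0.089 0.583
outer loop
vertex -0.73 -2.198 -3.139
vertex 0.174 -0.828 -1.678
vertex -0.869 -0.945 -3.141
endloop
endfacet
facet normal -0.579 -0.066 -0.813
outer loop
vertex -0.869 -0.945 -3.141
vertex 0.966 -2.012 -4.362
vertex -0.73 -2.198 -3.139
endloop
endfacet
facet normal 0.579 0.065 0.813
outer loop
vertex 0.312 -2.08 -1.676
vertex 1.87 -0.642 -2.901
vertex 0.174 -0.828 -1.678
endloop
endfacet
facet normal 0.109 -0.994 0.001
outer loop
vertex 2.009 -1.895 -2.899
vertex 0.312 -2.08 -1.676
vertex 0.966 -2.012 -4.362
endloop
endfacet
facet normal 0.579 0.065 0.813
outer loop
vertex 2.009 -1.895 -2.899
vertex 1.87 -0.642 -2.901
vertex 0.312 -2.08 -1.676
endloop
endfacet
facet normal -0.110 0.994 -0.001
outer loop
vertex 0.174 -0.828 -1.678
vertex 1.87 -0.642 -2.901
vertex -0.869 -0.945 -3.141
endloop
endfacet
facet normal -0.579 -0.065 -0.813
outer loop
vertex 0.828 -0.76 -4.364
vertex 0.966 -2.012 -4.362
vertex -0.869 -0.945 -3.141
endloop
endfacet
facet normal -0.110 0.994 -0.002
outer loop
vertex -0.869 -0.945 -3.141
vertex 1.87 -0.642 -2.901
vertex 0.828 -0.76 -4.364
endloop
endfacet
facet normal 0.808 0.088 -0.583
outer loop
vertex 0.828 -0.76 -4.364
vertex 2.009 -1.895 -2.899
vertex 0.966 -2.012 -4.362
endloop
endfacet
facet normal 0.808 0.089 -0.583
outer loop
vertex 1.87 -0.642 -2.901
vertex 2.009 -1.895 -2.899
vertex 0.828 -0.76 -4.364
endloop
endfacet

endsolid
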